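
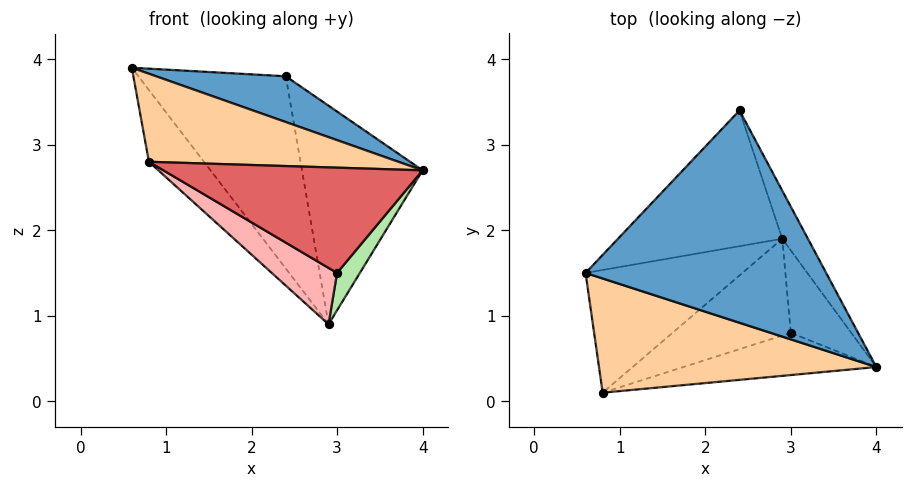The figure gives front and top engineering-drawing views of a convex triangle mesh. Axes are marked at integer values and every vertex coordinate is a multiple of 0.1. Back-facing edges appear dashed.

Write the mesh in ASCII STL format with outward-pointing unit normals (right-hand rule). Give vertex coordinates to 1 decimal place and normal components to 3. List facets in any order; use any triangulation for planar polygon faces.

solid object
 facet normal 0.267 -0.203 0.942
  outer loop
   vertex 2.4 3.4 3.8
   vertex 0.6 1.5 3.9
   vertex 4.0 0.4 2.7
  endloop
 endfacet
 facet normal -0.667 0.609 -0.430
  outer loop
   vertex 2.9 1.9 0.9
   vertex 0.6 1.5 3.9
   vertex 2.4 3.4 3.8
  endloop
 endfacet
 facet normal 0.860 0.499 -0.110
  outer loop
   vertex 2.9 1.9 0.9
   vertex 2.4 3.4 3.8
   vertex 4.0 0.4 2.7
  endloop
 endfacet
 facet normal 0.082 -0.609 0.789
  outer loop
   vertex 0.8 0.1 2.8
   vertex 4.0 0.4 2.7
   vertex 0.6 1.5 3.9
  endloop
 endfacet
 facet normal -0.772 0.321 -0.549
  outer loop
   vertex 0.8 0.1 2.8
   vertex 0.6 1.5 3.9
   vertex 2.9 1.9 0.9
  endloop
 endfacet
 facet normal 0.680 -0.302 -0.668
  outer loop
   vertex 3.0 0.8 1.5
   vertex 2.9 1.9 0.9
   vertex 4.0 0.4 2.7
  endloop
 endfacet
 facet normal 0.075 -0.926 -0.371
  outer loop
   vertex 3.0 0.8 1.5
   vertex 4.0 0.4 2.7
   vertex 0.8 0.1 2.8
  endloop
 endfacet
 facet normal -0.331 -0.475 -0.816
  outer loop
   vertex 3.0 0.8 1.5
   vertex 0.8 0.1 2.8
   vertex 2.9 1.9 0.9
  endloop
 endfacet
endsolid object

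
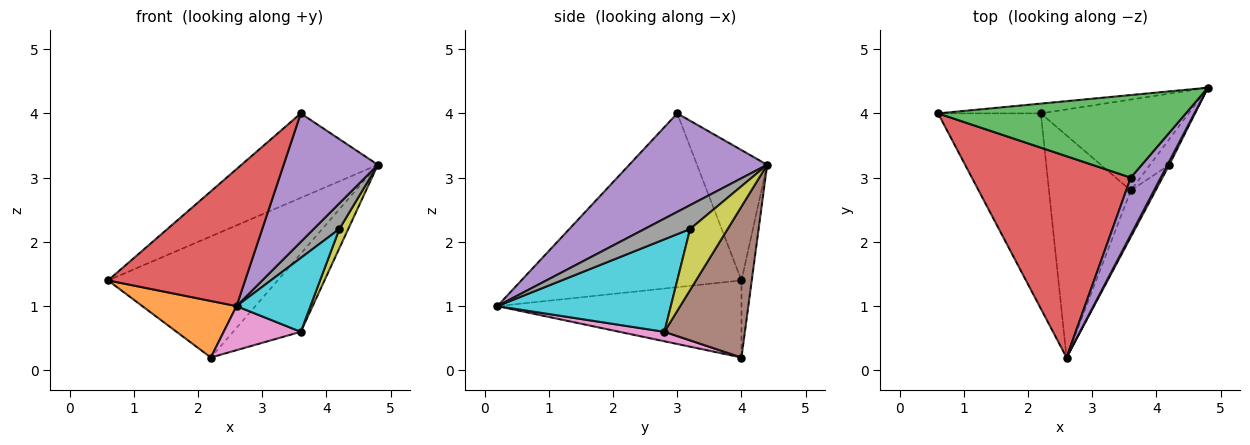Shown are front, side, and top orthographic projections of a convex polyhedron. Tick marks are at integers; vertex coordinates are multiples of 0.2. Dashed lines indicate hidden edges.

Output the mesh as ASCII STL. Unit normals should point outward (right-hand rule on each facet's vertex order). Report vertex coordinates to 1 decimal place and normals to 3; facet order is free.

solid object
 facet normal -0.060 0.995 -0.080
  outer loop
   vertex 2.2 4.0 0.2
   vertex 0.6 4.0 1.4
   vertex 4.8 4.4 3.2
  endloop
 endfacet
 facet normal -0.585 -0.226 -0.779
  outer loop
   vertex 2.2 4.0 0.2
   vertex 2.6 0.2 1.0
   vertex 0.6 4.0 1.4
  endloop
 endfacet
 facet normal -0.345 0.671 0.656
  outer loop
   vertex 3.6 3.0 4.0
   vertex 4.8 4.4 3.2
   vertex 0.6 4.0 1.4
  endloop
 endfacet
 facet normal -0.671 -0.417 0.613
  outer loop
   vertex 3.6 3.0 4.0
   vertex 0.6 4.0 1.4
   vertex 2.6 0.2 1.0
  endloop
 endfacet
 facet normal 0.801 -0.547 0.244
  outer loop
   vertex 3.6 3.0 4.0
   vertex 2.6 0.2 1.0
   vertex 4.8 4.4 3.2
  endloop
 endfacet
 facet normal 0.613 0.515 -0.600
  outer loop
   vertex 3.6 2.8 0.6
   vertex 2.2 4.0 0.2
   vertex 4.8 4.4 3.2
  endloop
 endfacet
 facet normal 0.113 -0.193 -0.975
  outer loop
   vertex 3.6 2.8 0.6
   vertex 2.6 0.2 1.0
   vertex 2.2 4.0 0.2
  endloop
 endfacet
 facet normal 0.869 -0.490 0.067
  outer loop
   vertex 4.2 3.2 2.2
   vertex 4.8 4.4 3.2
   vertex 2.6 0.2 1.0
  endloop
 endfacet
 facet normal 0.930 -0.220 -0.294
  outer loop
   vertex 4.2 3.2 2.2
   vertex 3.6 2.8 0.6
   vertex 4.8 4.4 3.2
  endloop
 endfacet
 facet normal 0.893 -0.380 -0.240
  outer loop
   vertex 4.2 3.2 2.2
   vertex 2.6 0.2 1.0
   vertex 3.6 2.8 0.6
  endloop
 endfacet
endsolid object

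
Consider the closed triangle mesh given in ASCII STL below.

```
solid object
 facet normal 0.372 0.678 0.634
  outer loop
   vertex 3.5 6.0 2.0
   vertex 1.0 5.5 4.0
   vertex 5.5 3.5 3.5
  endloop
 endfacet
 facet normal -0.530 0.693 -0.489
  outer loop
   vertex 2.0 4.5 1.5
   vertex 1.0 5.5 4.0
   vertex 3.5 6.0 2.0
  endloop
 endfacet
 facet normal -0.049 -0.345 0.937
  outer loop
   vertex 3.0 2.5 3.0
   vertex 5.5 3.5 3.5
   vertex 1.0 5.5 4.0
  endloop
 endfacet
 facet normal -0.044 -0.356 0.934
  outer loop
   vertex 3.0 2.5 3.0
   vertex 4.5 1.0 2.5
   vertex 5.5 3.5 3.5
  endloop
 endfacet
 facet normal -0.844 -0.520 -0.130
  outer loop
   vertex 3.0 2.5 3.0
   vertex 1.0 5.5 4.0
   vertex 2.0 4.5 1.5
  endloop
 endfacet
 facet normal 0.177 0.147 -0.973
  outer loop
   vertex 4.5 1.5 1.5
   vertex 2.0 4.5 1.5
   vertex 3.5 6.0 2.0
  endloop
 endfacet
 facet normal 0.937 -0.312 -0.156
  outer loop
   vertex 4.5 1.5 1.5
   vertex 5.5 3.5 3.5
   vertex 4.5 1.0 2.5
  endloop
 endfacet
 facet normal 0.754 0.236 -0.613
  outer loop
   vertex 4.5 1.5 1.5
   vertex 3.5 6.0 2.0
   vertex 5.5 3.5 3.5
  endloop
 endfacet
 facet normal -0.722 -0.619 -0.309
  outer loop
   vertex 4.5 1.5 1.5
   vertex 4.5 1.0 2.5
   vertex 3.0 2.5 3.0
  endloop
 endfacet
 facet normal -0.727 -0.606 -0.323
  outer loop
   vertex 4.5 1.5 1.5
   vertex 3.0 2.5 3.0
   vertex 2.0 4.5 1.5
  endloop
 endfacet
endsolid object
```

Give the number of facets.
10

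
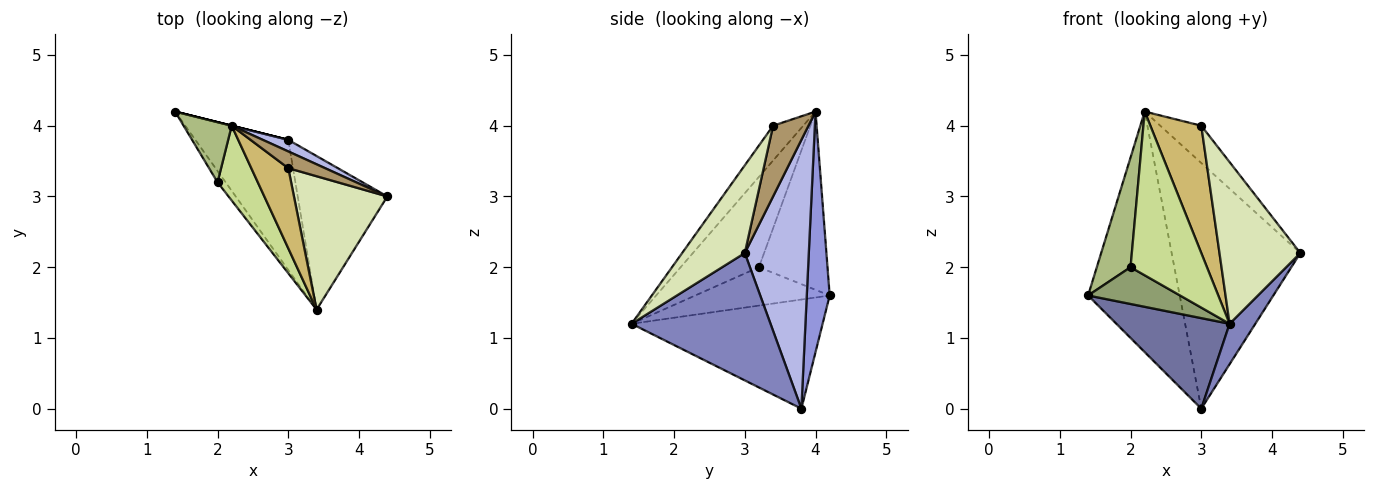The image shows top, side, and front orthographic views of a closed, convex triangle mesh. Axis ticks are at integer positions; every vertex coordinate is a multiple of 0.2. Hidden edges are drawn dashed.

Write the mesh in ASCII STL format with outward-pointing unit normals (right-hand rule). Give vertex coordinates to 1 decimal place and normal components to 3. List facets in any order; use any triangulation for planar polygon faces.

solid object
 facet normal -0.694 -0.411 -0.591
  outer loop
   vertex 3.0 3.8 0.0
   vertex 3.4 1.4 1.2
   vertex 1.4 4.2 1.6
  endloop
 endfacet
 facet normal 0.809 -0.150 -0.569
  outer loop
   vertex 3.0 3.8 0.0
   vertex 4.4 3.0 2.2
   vertex 3.4 1.4 1.2
  endloop
 endfacet
 facet normal 0.243 0.970 0.000
  outer loop
   vertex 3.0 3.8 0.0
   vertex 1.4 4.2 1.6
   vertex 2.2 4.0 4.2
  endloop
 endfacet
 facet normal 0.445 0.895 0.042
  outer loop
   vertex 3.0 3.8 0.0
   vertex 2.2 4.0 4.2
   vertex 4.4 3.0 2.2
  endloop
 endfacet
 facet normal -0.813 -0.556 -0.171
  outer loop
   vertex 2.0 3.2 2.0
   vertex 1.4 4.2 1.6
   vertex 3.4 1.4 1.2
  endloop
 endfacet
 facet normal -0.872 -0.429 0.235
  outer loop
   vertex 2.0 3.2 2.0
   vertex 2.2 4.0 4.2
   vertex 1.4 4.2 1.6
  endloop
 endfacet
 facet normal -0.682 -0.665 0.304
  outer loop
   vertex 2.0 3.2 2.0
   vertex 3.4 1.4 1.2
   vertex 2.2 4.0 4.2
  endloop
 endfacet
 facet normal 0.513 -0.662 0.546
  outer loop
   vertex 3.0 3.4 4.0
   vertex 3.4 1.4 1.2
   vertex 4.4 3.0 2.2
  endloop
 endfacet
 facet normal 0.618 0.717 0.322
  outer loop
   vertex 3.0 3.4 4.0
   vertex 4.4 3.0 2.2
   vertex 2.2 4.0 4.2
  endloop
 endfacet
 facet normal -0.448 -0.756 0.476
  outer loop
   vertex 3.0 3.4 4.0
   vertex 2.2 4.0 4.2
   vertex 3.4 1.4 1.2
  endloop
 endfacet
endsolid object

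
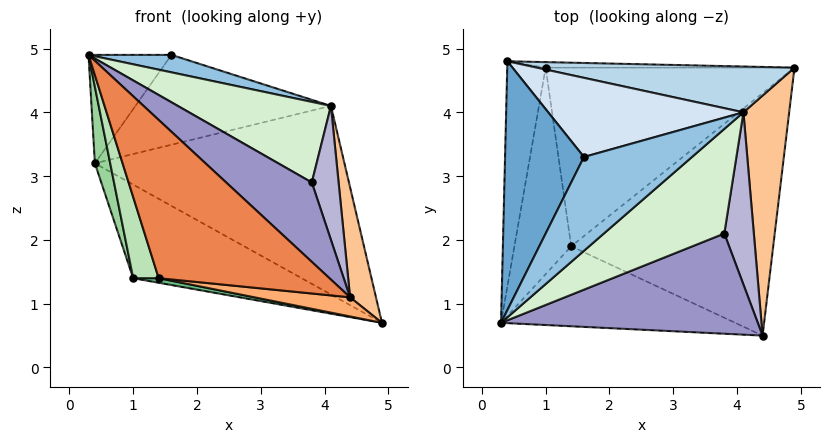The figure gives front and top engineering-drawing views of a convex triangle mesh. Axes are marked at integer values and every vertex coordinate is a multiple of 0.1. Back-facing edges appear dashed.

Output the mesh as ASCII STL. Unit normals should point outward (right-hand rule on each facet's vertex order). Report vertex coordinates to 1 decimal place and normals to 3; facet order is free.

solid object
 facet normal -0.624 0.312 0.716
  outer loop
   vertex 1.6 3.3 4.9
   vertex 0.4 4.8 3.2
   vertex 0.3 0.7 4.9
  endloop
 endfacet
 facet normal 0.344 -0.172 0.923
  outer loop
   vertex 4.1 4.0 4.1
   vertex 1.6 3.3 4.9
   vertex 0.3 0.7 4.9
  endloop
 endfacet
 facet normal 0.151 0.961 0.233
  outer loop
   vertex 4.1 4.0 4.1
   vertex 4.9 4.7 0.7
   vertex 0.4 4.8 3.2
  endloop
 endfacet
 facet normal 0.001 0.750 0.661
  outer loop
   vertex 4.1 4.0 4.1
   vertex 0.4 4.8 3.2
   vertex 1.6 3.3 4.9
  endloop
 endfacet
 facet normal -0.419 -0.810 -0.410
  outer loop
   vertex 4.4 0.5 1.1
   vertex 0.3 0.7 4.9
   vertex 1.4 1.9 1.4
  endloop
 endfacet
 facet normal -0.135 -0.078 -0.988
  outer loop
   vertex 4.4 0.5 1.1
   vertex 1.4 1.9 1.4
   vertex 4.9 4.7 0.7
  endloop
 endfacet
 facet normal 0.973 -0.096 0.209
  outer loop
   vertex 4.4 0.5 1.1
   vertex 4.9 4.7 0.7
   vertex 4.1 4.0 4.1
  endloop
 endfacet
 facet normal -0.011 0.998 -0.059
  outer loop
   vertex 1.0 4.7 1.4
   vertex 0.4 4.8 3.2
   vertex 4.9 4.7 0.7
  endloop
 endfacet
 facet normal -0.177 -0.025 -0.984
  outer loop
   vertex 1.0 4.7 1.4
   vertex 4.9 4.7 0.7
   vertex 1.4 1.9 1.4
  endloop
 endfacet
 facet normal -0.945 -0.105 -0.309
  outer loop
   vertex 1.0 4.7 1.4
   vertex 0.3 0.7 4.9
   vertex 0.4 4.8 3.2
  endloop
 endfacet
 facet normal -0.932 -0.133 -0.338
  outer loop
   vertex 1.0 4.7 1.4
   vertex 1.4 1.9 1.4
   vertex 0.3 0.7 4.9
  endloop
 endfacet
 facet normal 0.572 -0.501 0.650
  outer loop
   vertex 3.8 2.1 2.9
   vertex 4.1 4.0 4.1
   vertex 0.3 0.7 4.9
  endloop
 endfacet
 facet normal 0.571 -0.509 0.643
  outer loop
   vertex 3.8 2.1 2.9
   vertex 0.3 0.7 4.9
   vertex 4.4 0.5 1.1
  endloop
 endfacet
 facet normal 0.590 -0.496 0.637
  outer loop
   vertex 3.8 2.1 2.9
   vertex 4.4 0.5 1.1
   vertex 4.1 4.0 4.1
  endloop
 endfacet
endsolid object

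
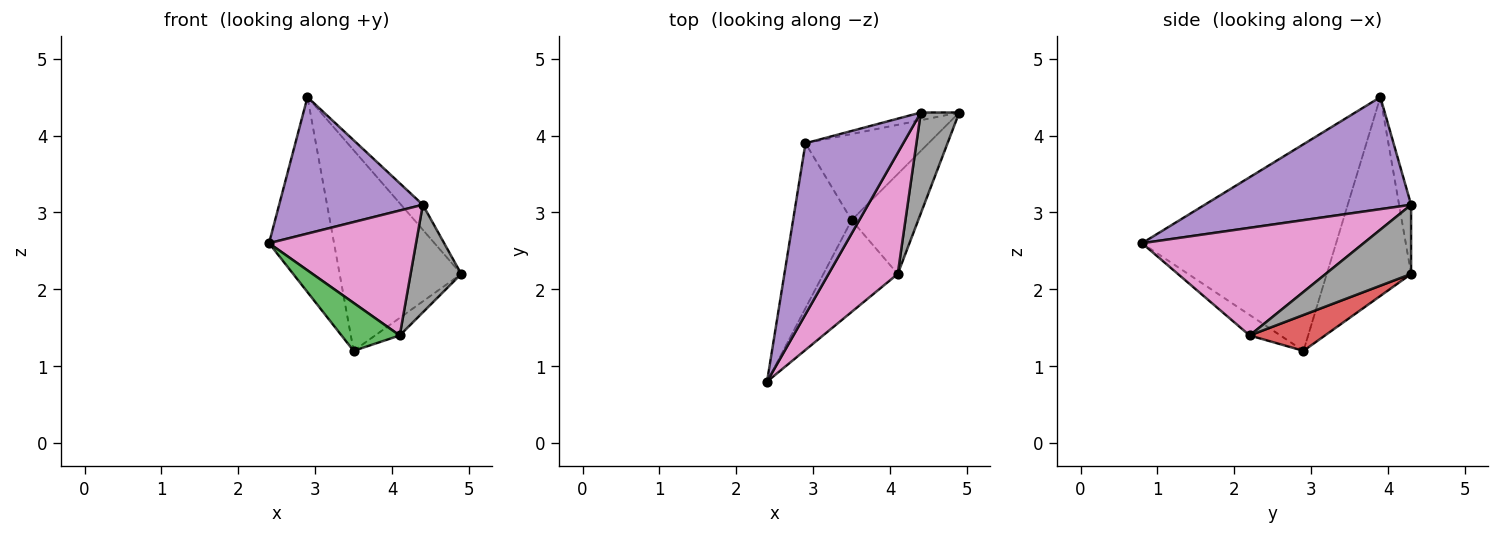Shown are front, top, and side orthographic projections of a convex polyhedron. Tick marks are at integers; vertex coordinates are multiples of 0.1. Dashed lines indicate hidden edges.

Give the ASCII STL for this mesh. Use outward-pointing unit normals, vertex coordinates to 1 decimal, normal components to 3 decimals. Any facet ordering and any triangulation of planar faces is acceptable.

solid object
 facet normal -0.916 0.307 -0.259
  outer loop
   vertex 3.5 2.9 1.2
   vertex 2.4 0.8 2.6
   vertex 2.9 3.9 4.5
  endloop
 endfacet
 facet normal -0.537 0.775 -0.333
  outer loop
   vertex 3.5 2.9 1.2
   vertex 2.9 3.9 4.5
   vertex 4.9 4.3 2.2
  endloop
 endfacet
 facet normal -0.238 -0.450 -0.861
  outer loop
   vertex 4.1 2.2 1.4
   vertex 2.4 0.8 2.6
   vertex 3.5 2.9 1.2
  endloop
 endfacet
 facet normal 0.469 0.153 -0.870
  outer loop
   vertex 4.1 2.2 1.4
   vertex 3.5 2.9 1.2
   vertex 4.9 4.3 2.2
  endloop
 endfacet
 facet normal 0.667 -0.464 0.582
  outer loop
   vertex 4.4 4.3 3.1
   vertex 2.9 3.9 4.5
   vertex 2.4 0.8 2.6
  endloop
 endfacet
 facet normal -0.468 0.845 -0.260
  outer loop
   vertex 4.4 4.3 3.1
   vertex 4.9 4.3 2.2
   vertex 2.9 3.9 4.5
  endloop
 endfacet
 facet normal 0.735 -0.487 0.472
  outer loop
   vertex 4.4 4.3 3.1
   vertex 2.4 0.8 2.6
   vertex 4.1 2.2 1.4
  endloop
 endfacet
 facet normal 0.776 -0.460 0.431
  outer loop
   vertex 4.4 4.3 3.1
   vertex 4.1 2.2 1.4
   vertex 4.9 4.3 2.2
  endloop
 endfacet
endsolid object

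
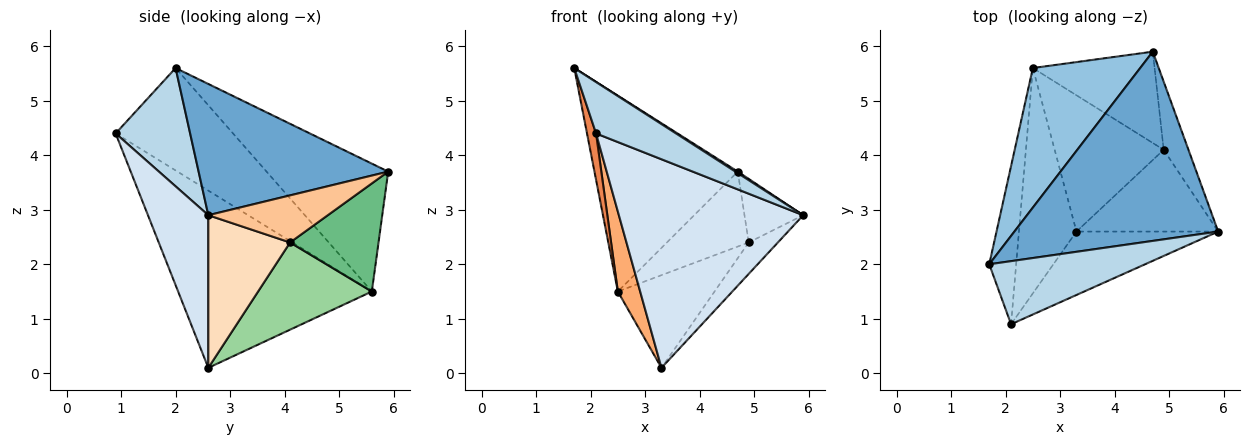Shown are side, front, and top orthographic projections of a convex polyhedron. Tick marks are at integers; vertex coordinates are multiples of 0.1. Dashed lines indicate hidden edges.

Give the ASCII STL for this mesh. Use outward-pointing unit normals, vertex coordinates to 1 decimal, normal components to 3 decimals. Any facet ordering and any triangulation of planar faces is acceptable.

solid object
 facet normal 0.541 -0.007 0.841
  outer loop
   vertex 4.7 5.9 3.7
   vertex 1.7 2.0 5.6
   vertex 5.9 2.6 2.9
  endloop
 endfacet
 facet normal -0.569 0.670 0.477
  outer loop
   vertex 2.5 5.6 1.5
   vertex 1.7 2.0 5.6
   vertex 4.7 5.9 3.7
  endloop
 endfacet
 facet normal 0.507 -0.544 0.668
  outer loop
   vertex 2.1 0.9 4.4
   vertex 5.9 2.6 2.9
   vertex 1.7 2.0 5.6
  endloop
 endfacet
 facet normal 0.299 -0.913 -0.278
  outer loop
   vertex 2.1 0.9 4.4
   vertex 3.3 2.6 0.1
   vertex 5.9 2.6 2.9
  endloop
 endfacet
 facet normal -0.965 -0.074 -0.253
  outer loop
   vertex 2.1 0.9 4.4
   vertex 1.7 2.0 5.6
   vertex 2.5 5.6 1.5
  endloop
 endfacet
 facet normal -0.945 -0.109 -0.307
  outer loop
   vertex 2.1 0.9 4.4
   vertex 2.5 5.6 1.5
   vertex 3.3 2.6 0.1
  endloop
 endfacet
 facet normal 0.812 0.399 -0.427
  outer loop
   vertex 4.9 4.1 2.4
   vertex 4.7 5.9 3.7
   vertex 5.9 2.6 2.9
  endloop
 endfacet
 facet normal 0.709 0.253 -0.658
  outer loop
   vertex 4.9 4.1 2.4
   vertex 5.9 2.6 2.9
   vertex 3.3 2.6 0.1
  endloop
 endfacet
 facet normal 0.566 0.523 -0.637
  outer loop
   vertex 4.9 4.1 2.4
   vertex 2.5 5.6 1.5
   vertex 4.7 5.9 3.7
  endloop
 endfacet
 facet normal 0.552 0.469 -0.690
  outer loop
   vertex 4.9 4.1 2.4
   vertex 3.3 2.6 0.1
   vertex 2.5 5.6 1.5
  endloop
 endfacet
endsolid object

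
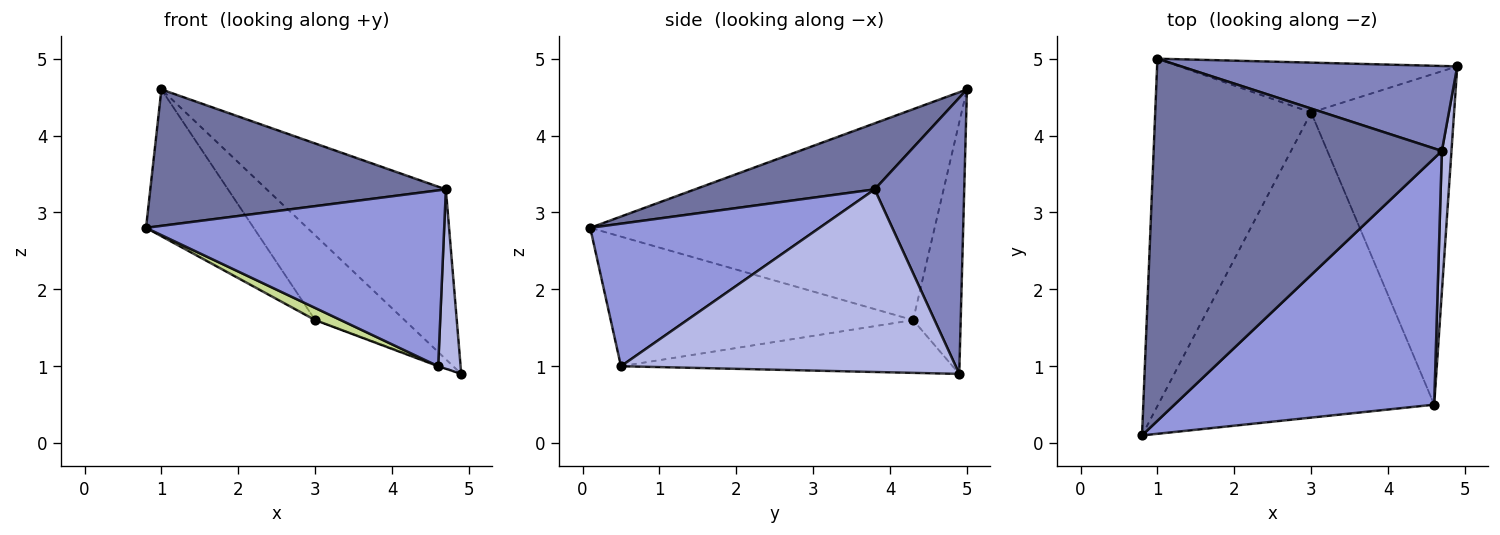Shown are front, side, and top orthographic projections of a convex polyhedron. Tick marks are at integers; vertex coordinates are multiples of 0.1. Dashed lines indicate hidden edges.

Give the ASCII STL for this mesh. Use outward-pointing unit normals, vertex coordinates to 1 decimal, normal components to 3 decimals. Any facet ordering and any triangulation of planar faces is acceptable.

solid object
 facet normal 0.210 -0.345 0.915
  outer loop
   vertex 4.7 3.8 3.3
   vertex 1.0 5.0 4.6
   vertex 0.8 0.1 2.8
  endloop
 endfacet
 facet normal 0.408 0.816 0.408
  outer loop
   vertex 4.7 3.8 3.3
   vertex 4.9 4.9 0.9
   vertex 1.0 5.0 4.6
  endloop
 endfacet
 facet normal 0.408 -0.530 0.743
  outer loop
   vertex 4.6 0.5 1.0
   vertex 4.7 3.8 3.3
   vertex 0.8 0.1 2.8
  endloop
 endfacet
 facet normal 0.996 -0.067 0.052
  outer loop
   vertex 4.6 0.5 1.0
   vertex 4.9 4.9 0.9
   vertex 4.7 3.8 3.3
  endloop
 endfacet
 facet normal -0.780 0.244 -0.577
  outer loop
   vertex 3.0 4.3 1.6
   vertex 0.8 0.1 2.8
   vertex 1.0 5.0 4.6
  endloop
 endfacet
 facet normal -0.417 0.783 -0.461
  outer loop
   vertex 3.0 4.3 1.6
   vertex 1.0 5.0 4.6
   vertex 4.9 4.9 0.9
  endloop
 endfacet
 facet normal -0.425 -0.036 -0.905
  outer loop
   vertex 3.0 4.3 1.6
   vertex 4.6 0.5 1.0
   vertex 0.8 0.1 2.8
  endloop
 endfacet
 facet normal -0.346 0.002 -0.938
  outer loop
   vertex 3.0 4.3 1.6
   vertex 4.9 4.9 0.9
   vertex 4.6 0.5 1.0
  endloop
 endfacet
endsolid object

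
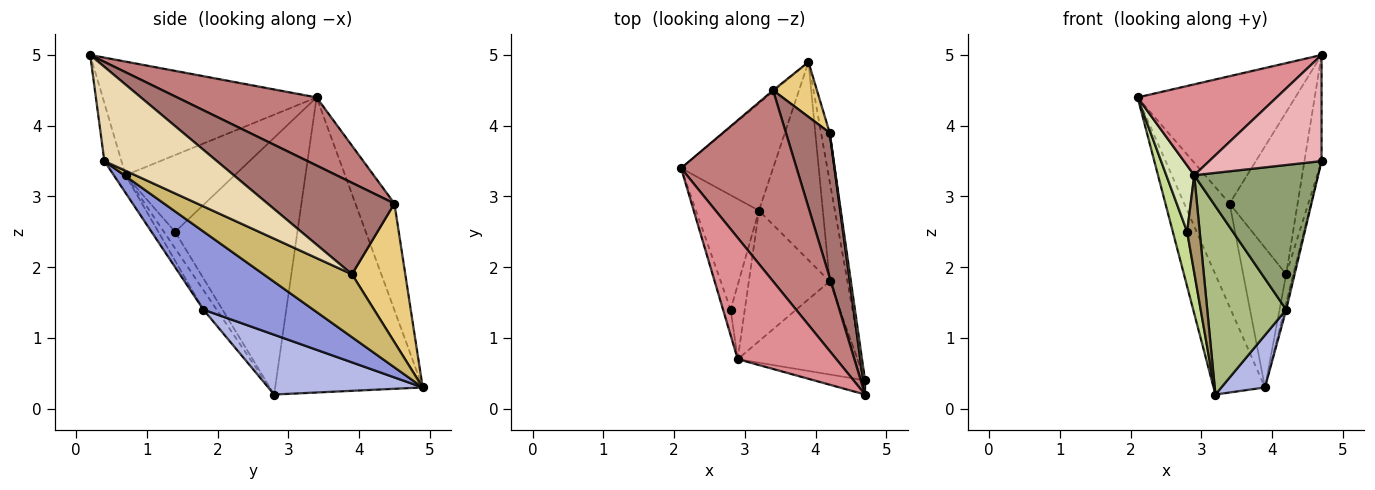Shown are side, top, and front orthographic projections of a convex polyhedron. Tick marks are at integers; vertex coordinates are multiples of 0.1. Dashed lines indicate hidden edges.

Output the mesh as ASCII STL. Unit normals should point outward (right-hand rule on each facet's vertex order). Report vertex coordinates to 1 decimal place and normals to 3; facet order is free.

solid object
 facet normal -0.906 0.315 -0.282
  outer loop
   vertex 3.2 2.8 0.2
   vertex 2.1 3.4 4.4
   vertex 3.9 4.9 0.3
  endloop
 endfacet
 facet normal -0.652 0.758 -0.009
  outer loop
   vertex 3.4 4.5 2.9
   vertex 3.9 4.9 0.3
   vertex 2.1 3.4 4.4
  endloop
 endfacet
 facet normal 0.975 0.016 -0.222
  outer loop
   vertex 4.2 1.8 1.4
   vertex 3.9 4.9 0.3
   vertex 4.7 0.4 3.5
  endloop
 endfacet
 facet normal 0.671 -0.189 -0.717
  outer loop
   vertex 4.2 1.8 1.4
   vertex 3.2 2.8 0.2
   vertex 3.9 4.9 0.3
  endloop
 endfacet
 facet normal -0.080 -0.838 -0.540
  outer loop
   vertex 4.2 1.8 1.4
   vertex 4.7 0.4 3.5
   vertex 2.9 0.7 3.3
  endloop
 endfacet
 facet normal -0.136 -0.814 -0.565
  outer loop
   vertex 4.2 1.8 1.4
   vertex 2.9 0.7 3.3
   vertex 3.2 2.8 0.2
  endloop
 endfacet
 facet normal -0.965 -0.113 -0.237
  outer loop
   vertex 2.8 1.4 2.5
   vertex 2.1 3.4 4.4
   vertex 3.2 2.8 0.2
  endloop
 endfacet
 facet normal -0.964 -0.247 -0.095
  outer loop
   vertex 2.8 1.4 2.5
   vertex 2.9 0.7 3.3
   vertex 2.1 3.4 4.4
  endloop
 endfacet
 facet normal -0.578 -0.649 -0.495
  outer loop
   vertex 2.8 1.4 2.5
   vertex 3.2 2.8 0.2
   vertex 2.9 0.7 3.3
  endloop
 endfacet
 facet normal 0.988 0.079 -0.136
  outer loop
   vertex 4.2 3.9 1.9
   vertex 4.7 0.4 3.5
   vertex 3.9 4.9 0.3
  endloop
 endfacet
 facet normal 0.756 0.609 0.239
  outer loop
   vertex 4.2 3.9 1.9
   vertex 3.9 4.9 0.3
   vertex 3.4 4.5 2.9
  endloop
 endfacet
 facet normal 0.988 0.150 0.020
  outer loop
   vertex 4.7 0.2 5.0
   vertex 4.7 0.4 3.5
   vertex 4.2 3.9 1.9
  endloop
 endfacet
 facet normal 0.812 0.435 0.389
  outer loop
   vertex 4.7 0.2 5.0
   vertex 4.2 3.9 1.9
   vertex 3.4 4.5 2.9
  endloop
 endfacet
 facet normal 0.441 0.498 0.747
  outer loop
   vertex 4.7 0.2 5.0
   vertex 3.4 4.5 2.9
   vertex 2.1 3.4 4.4
  endloop
 endfacet
 facet normal -0.678 -0.441 0.588
  outer loop
   vertex 4.7 0.2 5.0
   vertex 2.1 3.4 4.4
   vertex 2.9 0.7 3.3
  endloop
 endfacet
 facet normal -0.149 -0.980 -0.131
  outer loop
   vertex 4.7 0.2 5.0
   vertex 2.9 0.7 3.3
   vertex 4.7 0.4 3.5
  endloop
 endfacet
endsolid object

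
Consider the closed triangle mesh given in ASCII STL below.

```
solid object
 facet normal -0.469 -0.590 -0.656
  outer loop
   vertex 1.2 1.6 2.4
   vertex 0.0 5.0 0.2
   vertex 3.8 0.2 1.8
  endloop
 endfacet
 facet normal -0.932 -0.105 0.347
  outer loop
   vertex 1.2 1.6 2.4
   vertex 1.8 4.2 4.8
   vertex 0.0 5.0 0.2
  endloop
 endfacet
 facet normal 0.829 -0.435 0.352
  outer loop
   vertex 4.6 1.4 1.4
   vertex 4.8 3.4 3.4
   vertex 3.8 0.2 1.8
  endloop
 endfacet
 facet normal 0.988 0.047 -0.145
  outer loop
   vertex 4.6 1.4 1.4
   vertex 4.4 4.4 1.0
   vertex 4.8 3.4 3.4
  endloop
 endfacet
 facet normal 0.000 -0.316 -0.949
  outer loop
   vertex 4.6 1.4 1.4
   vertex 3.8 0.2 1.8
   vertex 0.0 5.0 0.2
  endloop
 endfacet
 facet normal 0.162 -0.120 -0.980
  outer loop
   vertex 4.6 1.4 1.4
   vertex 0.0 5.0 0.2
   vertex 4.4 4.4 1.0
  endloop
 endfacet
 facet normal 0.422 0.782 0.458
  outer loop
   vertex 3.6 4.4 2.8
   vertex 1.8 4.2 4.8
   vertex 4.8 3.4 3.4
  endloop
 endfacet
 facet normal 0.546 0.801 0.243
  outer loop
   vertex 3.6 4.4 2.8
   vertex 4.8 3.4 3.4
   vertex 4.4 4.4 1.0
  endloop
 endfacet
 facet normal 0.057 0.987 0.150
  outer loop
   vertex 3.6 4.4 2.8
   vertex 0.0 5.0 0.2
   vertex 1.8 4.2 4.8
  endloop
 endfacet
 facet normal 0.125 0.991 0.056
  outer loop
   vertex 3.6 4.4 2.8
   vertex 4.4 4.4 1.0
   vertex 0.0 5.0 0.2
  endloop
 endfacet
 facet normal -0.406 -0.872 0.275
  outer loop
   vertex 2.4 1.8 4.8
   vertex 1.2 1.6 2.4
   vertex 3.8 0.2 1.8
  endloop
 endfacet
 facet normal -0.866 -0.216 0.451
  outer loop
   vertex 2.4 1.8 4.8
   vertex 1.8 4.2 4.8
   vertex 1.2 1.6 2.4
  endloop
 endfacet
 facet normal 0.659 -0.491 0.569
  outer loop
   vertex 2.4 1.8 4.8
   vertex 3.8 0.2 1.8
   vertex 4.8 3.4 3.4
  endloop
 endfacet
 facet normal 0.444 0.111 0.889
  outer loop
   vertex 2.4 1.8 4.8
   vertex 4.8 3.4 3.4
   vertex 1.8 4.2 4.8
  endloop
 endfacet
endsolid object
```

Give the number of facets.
14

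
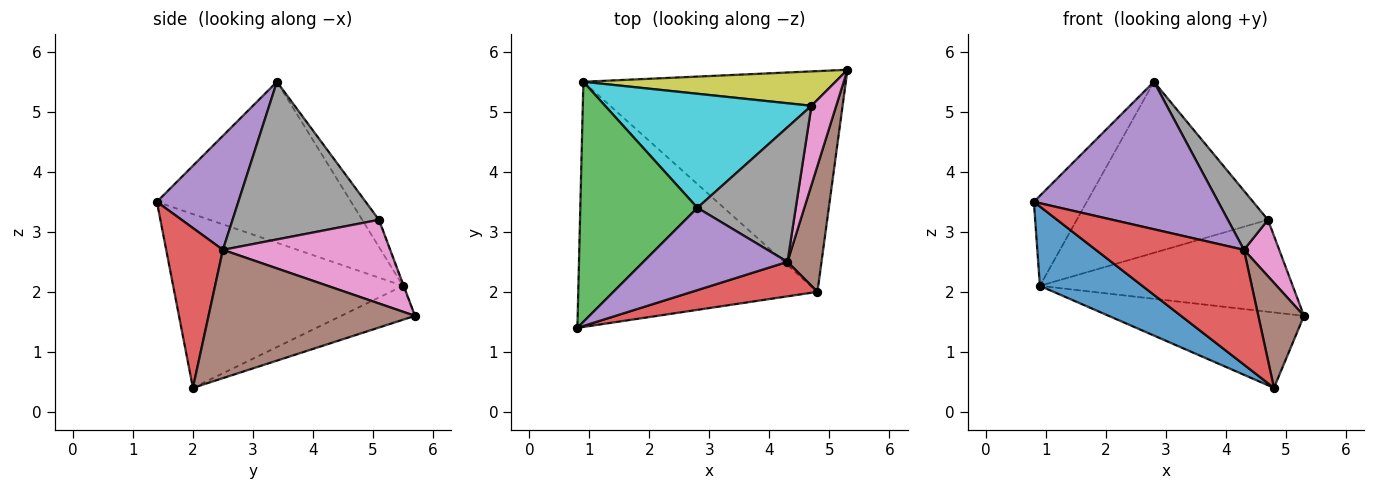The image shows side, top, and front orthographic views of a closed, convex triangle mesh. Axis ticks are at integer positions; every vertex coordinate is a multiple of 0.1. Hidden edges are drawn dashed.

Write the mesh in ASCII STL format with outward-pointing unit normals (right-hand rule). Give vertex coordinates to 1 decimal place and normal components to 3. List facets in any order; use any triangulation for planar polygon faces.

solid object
 facet normal -0.569 -0.253 -0.783
  outer loop
   vertex 0.9 5.5 2.1
   vertex 4.8 2.0 0.4
   vertex 0.8 1.4 3.5
  endloop
 endfacet
 facet normal -0.121 0.321 -0.939
  outer loop
   vertex 0.9 5.5 2.1
   vertex 5.3 5.7 1.6
   vertex 4.8 2.0 0.4
  endloop
 endfacet
 facet normal -0.790 0.215 0.574
  outer loop
   vertex 0.9 5.5 2.1
   vertex 0.8 1.4 3.5
   vertex 2.8 3.4 5.5
  endloop
 endfacet
 facet normal 0.344 -0.899 0.270
  outer loop
   vertex 4.3 2.5 2.7
   vertex 0.8 1.4 3.5
   vertex 4.8 2.0 0.4
  endloop
 endfacet
 facet normal 0.360 -0.815 0.455
  outer loop
   vertex 4.3 2.5 2.7
   vertex 2.8 3.4 5.5
   vertex 0.8 1.4 3.5
  endloop
 endfacet
 facet normal 0.945 -0.209 0.251
  outer loop
   vertex 4.3 2.5 2.7
   vertex 4.8 2.0 0.4
   vertex 5.3 5.7 1.6
  endloop
 endfacet
 facet normal 0.940 -0.198 0.278
  outer loop
   vertex 4.7 5.1 3.2
   vertex 4.3 2.5 2.7
   vertex 5.3 5.7 1.6
  endloop
 endfacet
 facet normal 0.826 -0.226 0.515
  outer loop
   vertex 4.7 5.1 3.2
   vertex 2.8 3.4 5.5
   vertex 4.3 2.5 2.7
  endloop
 endfacet
 facet normal -0.003 0.937 0.350
  outer loop
   vertex 4.7 5.1 3.2
   vertex 5.3 5.7 1.6
   vertex 0.9 5.5 2.1
  endloop
 endfacet
 facet normal -0.073 0.830 0.553
  outer loop
   vertex 4.7 5.1 3.2
   vertex 0.9 5.5 2.1
   vertex 2.8 3.4 5.5
  endloop
 endfacet
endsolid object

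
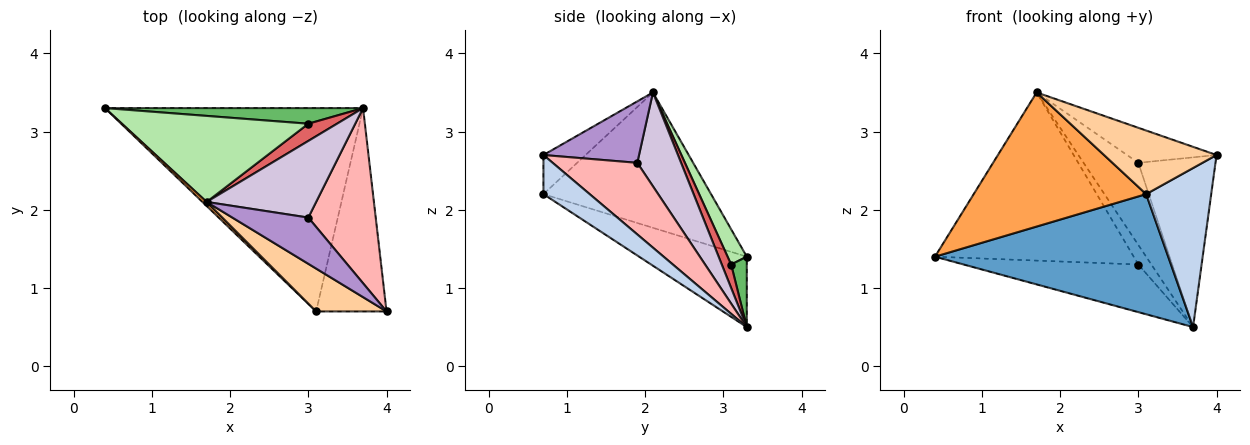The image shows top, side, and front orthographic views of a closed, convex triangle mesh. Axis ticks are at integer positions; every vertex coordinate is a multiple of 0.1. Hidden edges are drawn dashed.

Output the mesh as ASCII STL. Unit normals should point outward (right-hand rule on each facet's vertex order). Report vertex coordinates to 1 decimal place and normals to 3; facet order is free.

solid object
 facet normal -0.229 -0.495 -0.838
  outer loop
   vertex 3.1 0.7 2.2
   vertex 0.4 3.3 1.4
   vertex 3.7 3.3 0.5
  endloop
 endfacet
 facet normal 0.401 -0.564 -0.722
  outer loop
   vertex 3.1 0.7 2.2
   vertex 3.7 3.3 0.5
   vertex 4.0 0.7 2.7
  endloop
 endfacet
 facet normal -0.697 -0.717 0.022
  outer loop
   vertex 3.1 0.7 2.2
   vertex 1.7 2.1 3.5
   vertex 0.4 3.3 1.4
  endloop
 endfacet
 facet normal -0.296 -0.792 0.534
  outer loop
   vertex 3.1 0.7 2.2
   vertex 4.0 0.7 2.7
   vertex 1.7 2.1 3.5
  endloop
 endfacet
 facet normal 0.085 0.947 0.311
  outer loop
   vertex 3.0 3.1 1.3
   vertex 3.7 3.3 0.5
   vertex 0.4 3.3 1.4
  endloop
 endfacet
 facet normal 0.086 0.887 0.454
  outer loop
   vertex 3.0 3.1 1.3
   vertex 0.4 3.3 1.4
   vertex 1.7 2.1 3.5
  endloop
 endfacet
 facet normal 0.475 0.660 0.581
  outer loop
   vertex 3.0 3.1 1.3
   vertex 1.7 2.1 3.5
   vertex 3.7 3.3 0.5
  endloop
 endfacet
 facet normal 0.607 0.553 0.571
  outer loop
   vertex 3.0 1.9 2.6
   vertex 4.0 0.7 2.7
   vertex 3.7 3.3 0.5
  endloop
 endfacet
 facet normal 0.542 0.507 0.670
  outer loop
   vertex 3.0 1.9 2.6
   vertex 1.7 2.1 3.5
   vertex 4.0 0.7 2.7
  endloop
 endfacet
 facet normal 0.505 0.631 0.589
  outer loop
   vertex 3.0 1.9 2.6
   vertex 3.7 3.3 0.5
   vertex 1.7 2.1 3.5
  endloop
 endfacet
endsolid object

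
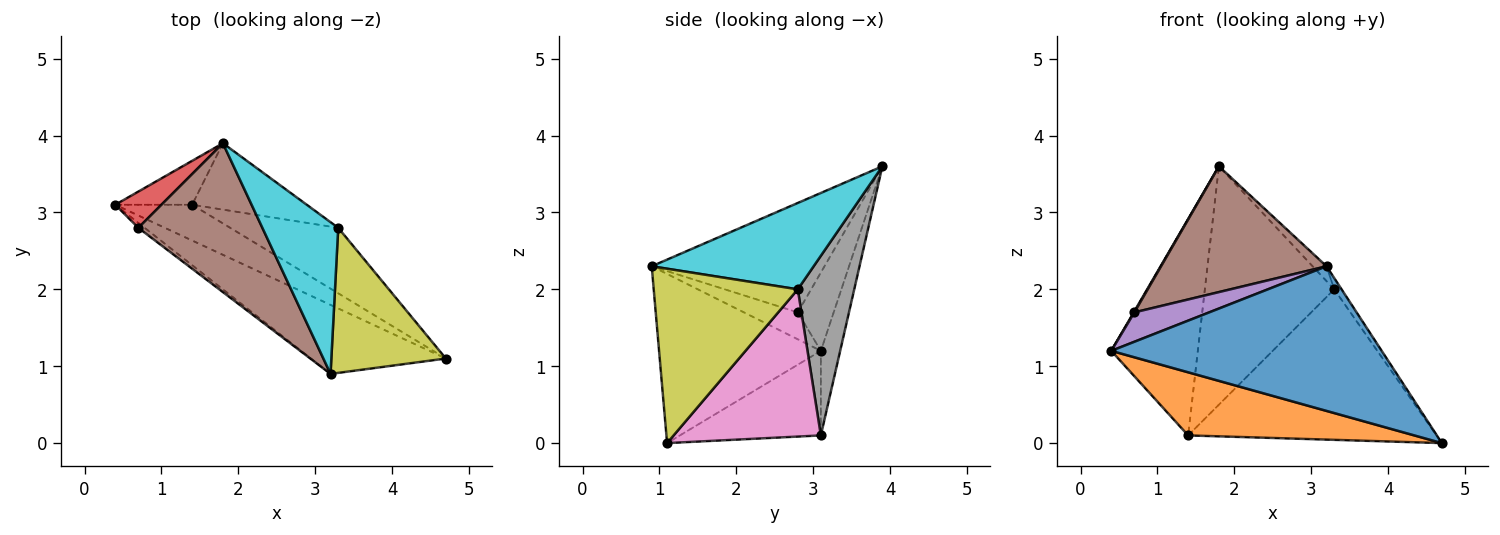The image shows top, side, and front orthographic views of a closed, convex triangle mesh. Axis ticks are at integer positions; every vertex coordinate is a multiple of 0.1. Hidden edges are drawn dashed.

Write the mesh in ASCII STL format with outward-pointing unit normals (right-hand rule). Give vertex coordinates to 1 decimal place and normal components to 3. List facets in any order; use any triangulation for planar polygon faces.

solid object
 facet normal -0.475 -0.794 -0.379
  outer loop
   vertex 3.2 0.9 2.3
   vertex 0.4 3.1 1.2
   vertex 4.7 1.1 0.0
  endloop
 endfacet
 facet normal -0.477 -0.765 -0.433
  outer loop
   vertex 1.4 3.1 0.1
   vertex 4.7 1.1 0.0
   vertex 0.4 3.1 1.2
  endloop
 endfacet
 facet normal -0.214 0.957 -0.194
  outer loop
   vertex 1.4 3.1 0.1
   vertex 0.4 3.1 1.2
   vertex 1.8 3.9 3.6
  endloop
 endfacet
 facet normal -0.861 -0.015 0.508
  outer loop
   vertex 0.7 2.8 1.7
   vertex 1.8 3.9 3.6
   vertex 0.4 3.1 1.2
  endloop
 endfacet
 facet normal -0.579 -0.804 -0.135
  outer loop
   vertex 0.7 2.8 1.7
   vertex 0.4 3.1 1.2
   vertex 3.2 0.9 2.3
  endloop
 endfacet
 facet normal -0.559 -0.535 0.633
  outer loop
   vertex 0.7 2.8 1.7
   vertex 3.2 0.9 2.3
   vertex 1.8 3.9 3.6
  endloop
 endfacet
 facet normal 0.478 0.806 -0.350
  outer loop
   vertex 3.3 2.8 2.0
   vertex 4.7 1.1 0.0
   vertex 1.4 3.1 0.1
  endloop
 endfacet
 facet normal 0.388 0.888 -0.247
  outer loop
   vertex 3.3 2.8 2.0
   vertex 1.4 3.1 0.1
   vertex 1.8 3.9 3.6
  endloop
 endfacet
 facet normal 0.835 0.043 0.548
  outer loop
   vertex 3.3 2.8 2.0
   vertex 3.2 0.9 2.3
   vertex 4.7 1.1 0.0
  endloop
 endfacet
 facet normal 0.750 0.065 0.659
  outer loop
   vertex 3.3 2.8 2.0
   vertex 1.8 3.9 3.6
   vertex 3.2 0.9 2.3
  endloop
 endfacet
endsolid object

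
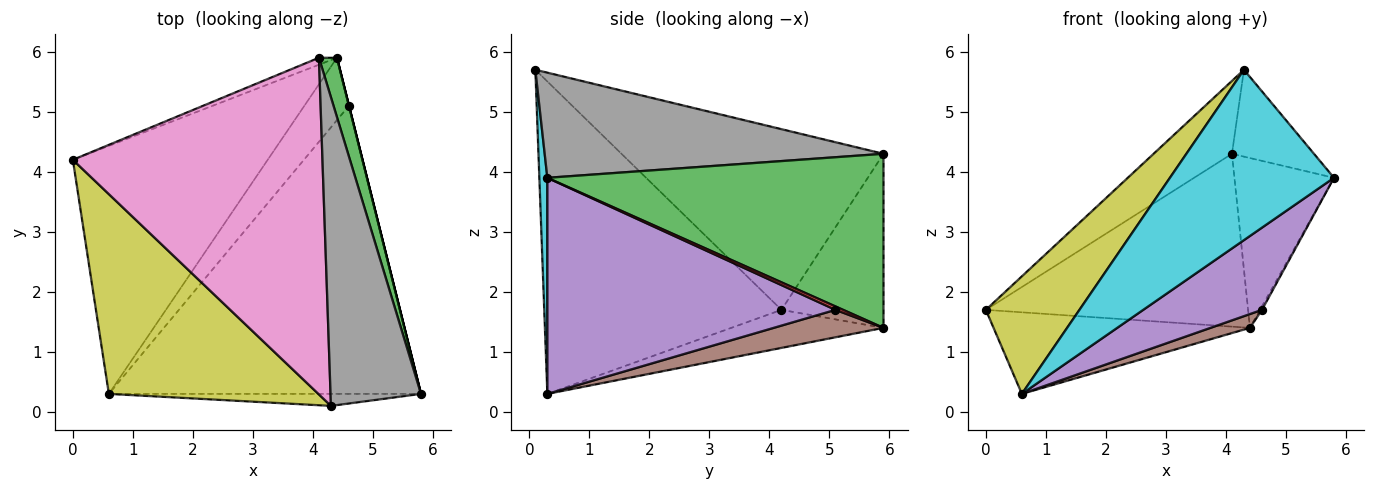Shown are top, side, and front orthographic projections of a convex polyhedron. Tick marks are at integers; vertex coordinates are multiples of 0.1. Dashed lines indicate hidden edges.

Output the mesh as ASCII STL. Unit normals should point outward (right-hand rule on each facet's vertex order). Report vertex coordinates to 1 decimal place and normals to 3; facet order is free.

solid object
 facet normal -0.182 0.307 -0.934
  outer loop
   vertex 0.6 0.3 0.3
   vertex 0.0 4.2 1.7
   vertex 4.4 5.9 1.4
  endloop
 endfacet
 facet normal -0.362 0.931 -0.037
  outer loop
   vertex 4.1 5.9 4.3
   vertex 4.4 5.9 1.4
   vertex 0.0 4.2 1.7
  endloop
 endfacet
 facet normal 0.954 0.283 0.099
  outer loop
   vertex 4.1 5.9 4.3
   vertex 5.8 0.3 3.9
   vertex 4.4 5.9 1.4
  endloop
 endfacet
 facet normal 0.970 0.243 0.000
  outer loop
   vertex 4.6 5.1 1.7
   vertex 4.4 5.9 1.4
   vertex 5.8 0.3 3.9
  endloop
 endfacet
 facet normal 0.554 -0.228 -0.800
  outer loop
   vertex 4.6 5.1 1.7
   vertex 5.8 0.3 3.9
   vertex 0.6 0.3 0.3
  endloop
 endfacet
 facet normal 0.515 -0.185 -0.837
  outer loop
   vertex 4.6 5.1 1.7
   vertex 0.6 0.3 0.3
   vertex 4.4 5.9 1.4
  endloop
 endfacet
 facet normal -0.578 0.173 0.798
  outer loop
   vertex 4.3 0.1 5.7
   vertex 4.1 5.9 4.3
   vertex 0.0 4.2 1.7
  endloop
 endfacet
 facet normal 0.746 0.181 0.641
  outer loop
   vertex 4.3 0.1 5.7
   vertex 5.8 0.3 3.9
   vertex 4.1 5.9 4.3
  endloop
 endfacet
 facet normal -0.789 -0.311 0.529
  outer loop
   vertex 4.3 0.1 5.7
   vertex 0.0 4.2 1.7
   vertex 0.6 0.3 0.3
  endloop
 endfacet
 facet normal 0.049 -0.996 -0.070
  outer loop
   vertex 4.3 0.1 5.7
   vertex 0.6 0.3 0.3
   vertex 5.8 0.3 3.9
  endloop
 endfacet
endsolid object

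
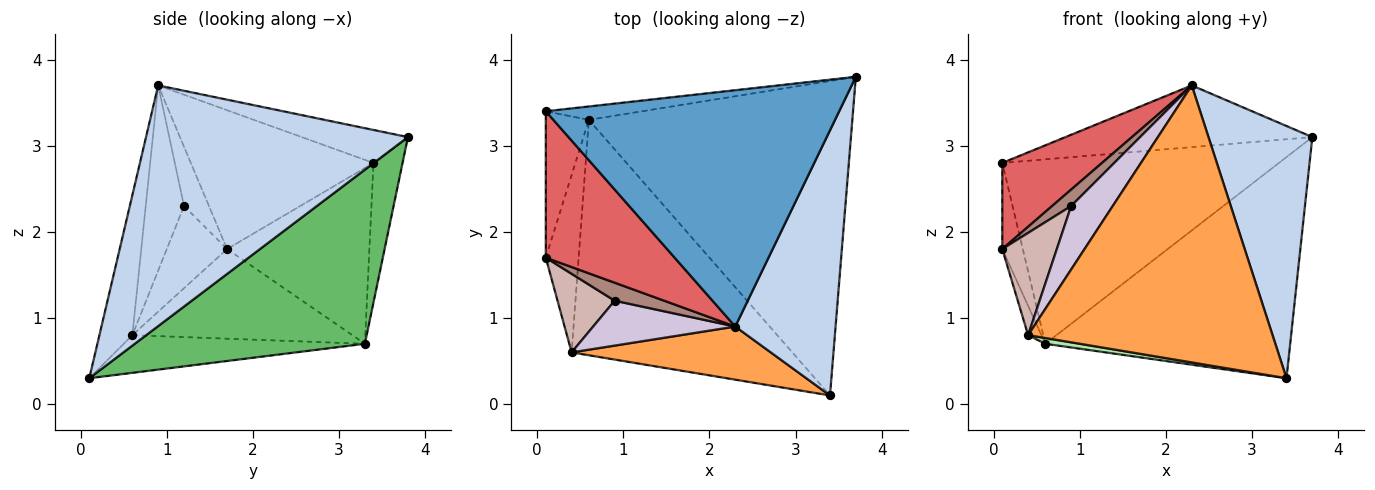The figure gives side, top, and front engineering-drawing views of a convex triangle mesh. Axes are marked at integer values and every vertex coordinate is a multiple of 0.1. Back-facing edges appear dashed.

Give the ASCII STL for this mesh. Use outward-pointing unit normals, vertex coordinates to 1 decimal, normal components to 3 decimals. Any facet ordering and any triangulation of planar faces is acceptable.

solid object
 facet normal -0.108 0.251 0.962
  outer loop
   vertex 2.3 0.9 3.7
   vertex 3.7 3.8 3.1
   vertex 0.1 3.4 2.8
  endloop
 endfacet
 facet normal 0.867 -0.344 0.361
  outer loop
   vertex 2.3 0.9 3.7
   vertex 3.4 0.1 0.3
   vertex 3.7 3.8 3.1
  endloop
 endfacet
 facet normal -0.131 -0.974 0.187
  outer loop
   vertex 0.4 0.6 0.8
   vertex 3.4 0.1 0.3
   vertex 2.3 0.9 3.7
  endloop
 endfacet
 facet normal -0.104 0.992 -0.072
  outer loop
   vertex 0.6 3.3 0.7
   vertex 0.1 3.4 2.8
   vertex 3.7 3.8 3.1
  endloop
 endfacet
 facet normal 0.476 0.506 -0.720
  outer loop
   vertex 0.6 3.3 0.7
   vertex 3.7 3.8 3.1
   vertex 3.4 0.1 0.3
  endloop
 endfacet
 facet normal -0.168 -0.024 -0.985
  outer loop
   vertex 0.6 3.3 0.7
   vertex 3.4 0.1 0.3
   vertex 0.4 0.6 0.8
  endloop
 endfacet
 facet normal -0.681 -0.372 0.632
  outer loop
   vertex 0.1 1.7 1.8
   vertex 2.3 0.9 3.7
   vertex 0.1 3.4 2.8
  endloop
 endfacet
 facet normal -0.962 0.139 -0.236
  outer loop
   vertex 0.1 1.7 1.8
   vertex 0.1 3.4 2.8
   vertex 0.6 3.3 0.7
  endloop
 endfacet
 facet normal -0.937 0.057 -0.344
  outer loop
   vertex 0.1 1.7 1.8
   vertex 0.6 3.3 0.7
   vertex 0.4 0.6 0.8
  endloop
 endfacet
 facet normal -0.601 -0.652 0.461
  outer loop
   vertex 0.9 1.2 2.3
   vertex 0.4 0.6 0.8
   vertex 2.3 0.9 3.7
  endloop
 endfacet
 facet normal -0.662 -0.505 0.554
  outer loop
   vertex 0.9 1.2 2.3
   vertex 2.3 0.9 3.7
   vertex 0.1 1.7 1.8
  endloop
 endfacet
 facet normal -0.659 -0.596 0.458
  outer loop
   vertex 0.9 1.2 2.3
   vertex 0.1 1.7 1.8
   vertex 0.4 0.6 0.8
  endloop
 endfacet
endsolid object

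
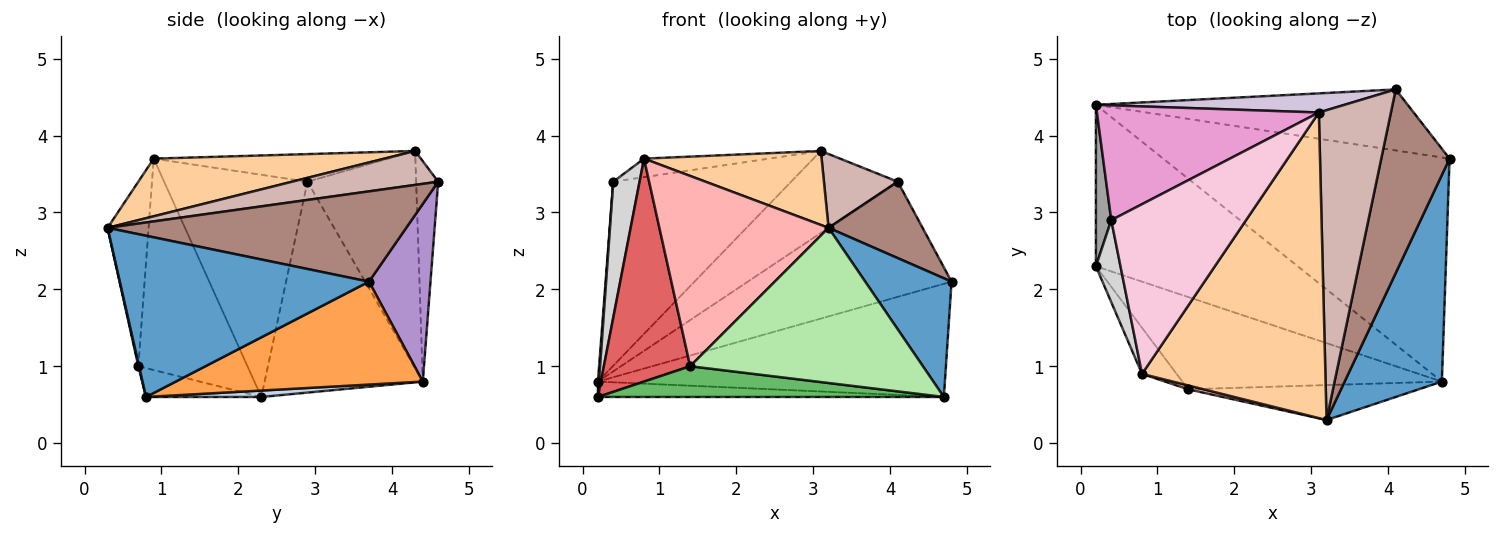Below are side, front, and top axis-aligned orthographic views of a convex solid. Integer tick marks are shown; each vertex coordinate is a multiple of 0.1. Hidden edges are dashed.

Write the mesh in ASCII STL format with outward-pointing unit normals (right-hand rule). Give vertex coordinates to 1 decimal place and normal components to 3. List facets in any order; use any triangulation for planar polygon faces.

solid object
 facet normal 0.821 -0.284 0.495
  outer loop
   vertex 4.7 0.8 0.6
   vertex 4.8 3.7 2.1
   vertex 3.2 0.3 2.8
  endloop
 endfacet
 facet normal 0.032 0.095 -0.995
  outer loop
   vertex 0.2 4.4 0.8
   vertex 4.7 0.8 0.6
   vertex 0.2 2.3 0.6
  endloop
 endfacet
 facet normal 0.306 0.429 -0.850
  outer loop
   vertex 0.2 4.4 0.8
   vertex 4.8 3.7 2.1
   vertex 4.7 0.8 0.6
  endloop
 endfacet
 facet normal 0.292 -0.225 0.929
  outer loop
   vertex 0.8 0.9 3.7
   vertex 3.2 0.3 2.8
   vertex 3.1 4.3 3.8
  endloop
 endfacet
 facet normal -0.105 -0.314 -0.943
  outer loop
   vertex 1.4 0.7 1.0
   vertex 0.2 2.3 0.6
   vertex 4.7 0.8 0.6
  endloop
 endfacet
 facet normal 0.003 -0.976 -0.220
  outer loop
   vertex 1.4 0.7 1.0
   vertex 4.7 0.8 0.6
   vertex 3.2 0.3 2.8
  endloop
 endfacet
 facet normal -0.778 -0.615 -0.127
  outer loop
   vertex 1.4 0.7 1.0
   vertex 0.8 0.9 3.7
   vertex 0.2 2.3 0.6
  endloop
 endfacet
 facet normal -0.236 -0.972 0.020
  outer loop
   vertex 1.4 0.7 1.0
   vertex 3.2 0.3 2.8
   vertex 0.8 0.9 3.7
  endloop
 endfacet
 facet normal 0.258 0.854 -0.452
  outer loop
   vertex 4.1 4.6 3.4
   vertex 4.8 3.7 2.1
   vertex 0.2 4.4 0.8
  endloop
 endfacet
 facet normal -0.197 0.955 0.223
  outer loop
   vertex 4.1 4.6 3.4
   vertex 0.2 4.4 0.8
   vertex 3.1 4.3 3.8
  endloop
 endfacet
 facet normal 0.774 -0.244 0.585
  outer loop
   vertex 4.1 4.6 3.4
   vertex 3.2 0.3 2.8
   vertex 4.8 3.7 2.1
  endloop
 endfacet
 facet normal 0.417 -0.211 0.884
  outer loop
   vertex 4.1 4.6 3.4
   vertex 3.1 4.3 3.8
   vertex 3.2 0.3 2.8
  endloop
 endfacet
 facet normal -0.460 0.753 0.470
  outer loop
   vertex 0.4 2.9 3.4
   vertex 3.1 4.3 3.8
   vertex 0.2 4.4 0.8
  endloop
 endfacet
 facet normal -0.199 0.106 0.974
  outer loop
   vertex 0.4 2.9 3.4
   vertex 0.8 0.9 3.7
   vertex 3.1 4.3 3.8
  endloop
 endfacet
 facet normal -0.997 -0.007 0.073
  outer loop
   vertex 0.4 2.9 3.4
   vertex 0.2 4.4 0.8
   vertex 0.2 2.3 0.6
  endloop
 endfacet
 facet normal -0.978 -0.179 0.108
  outer loop
   vertex 0.4 2.9 3.4
   vertex 0.2 2.3 0.6
   vertex 0.8 0.9 3.7
  endloop
 endfacet
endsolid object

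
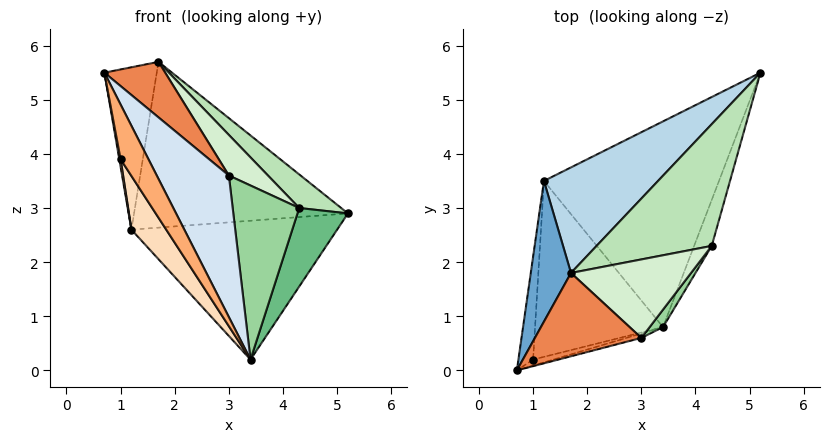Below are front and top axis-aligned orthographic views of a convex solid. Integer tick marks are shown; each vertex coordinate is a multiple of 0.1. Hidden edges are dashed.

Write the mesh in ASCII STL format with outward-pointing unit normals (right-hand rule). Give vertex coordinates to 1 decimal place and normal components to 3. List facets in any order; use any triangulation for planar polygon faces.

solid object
 facet normal -0.831 0.421 0.365
  outer loop
   vertex 1.2 3.5 2.6
   vertex 0.7 0.0 5.5
   vertex 1.7 1.8 5.7
  endloop
 endfacet
 facet normal -0.213 0.547 -0.810
  outer loop
   vertex 1.2 3.5 2.6
   vertex 5.2 5.5 2.9
   vertex 3.4 0.8 0.2
  endloop
 endfacet
 facet normal -0.419 0.766 0.488
  outer loop
   vertex 1.2 3.5 2.6
   vertex 1.7 1.8 5.7
   vertex 5.2 5.5 2.9
  endloop
 endfacet
 facet normal 0.229 -0.973 -0.030
  outer loop
   vertex 3.0 0.6 3.6
   vertex 0.7 0.0 5.5
   vertex 3.4 0.8 0.2
  endloop
 endfacet
 facet normal 0.640 -0.426 0.640
  outer loop
   vertex 3.0 0.6 3.6
   vertex 1.7 1.8 5.7
   vertex 0.7 0.0 5.5
  endloop
 endfacet
 facet normal 0.080 -0.991 -0.109
  outer loop
   vertex 1.0 0.2 3.9
   vertex 3.4 0.8 0.2
   vertex 0.7 0.0 5.5
  endloop
 endfacet
 facet normal -0.982 -0.014 -0.186
  outer loop
   vertex 1.0 0.2 3.9
   vertex 0.7 0.0 5.5
   vertex 1.2 3.5 2.6
  endloop
 endfacet
 facet normal -0.814 -0.170 -0.556
  outer loop
   vertex 1.0 0.2 3.9
   vertex 1.2 3.5 2.6
   vertex 3.4 0.8 0.2
  endloop
 endfacet
 facet normal 0.949 -0.272 -0.159
  outer loop
   vertex 4.3 2.3 3.0
   vertex 3.4 0.8 0.2
   vertex 5.2 5.5 2.9
  endloop
 endfacet
 facet normal 0.803 -0.593 0.060
  outer loop
   vertex 4.3 2.3 3.0
   vertex 3.0 0.6 3.6
   vertex 3.4 0.8 0.2
  endloop
 endfacet
 facet normal 0.725 -0.183 0.664
  outer loop
   vertex 4.3 2.3 3.0
   vertex 5.2 5.5 2.9
   vertex 1.7 1.8 5.7
  endloop
 endfacet
 facet normal 0.711 -0.323 0.625
  outer loop
   vertex 4.3 2.3 3.0
   vertex 1.7 1.8 5.7
   vertex 3.0 0.6 3.6
  endloop
 endfacet
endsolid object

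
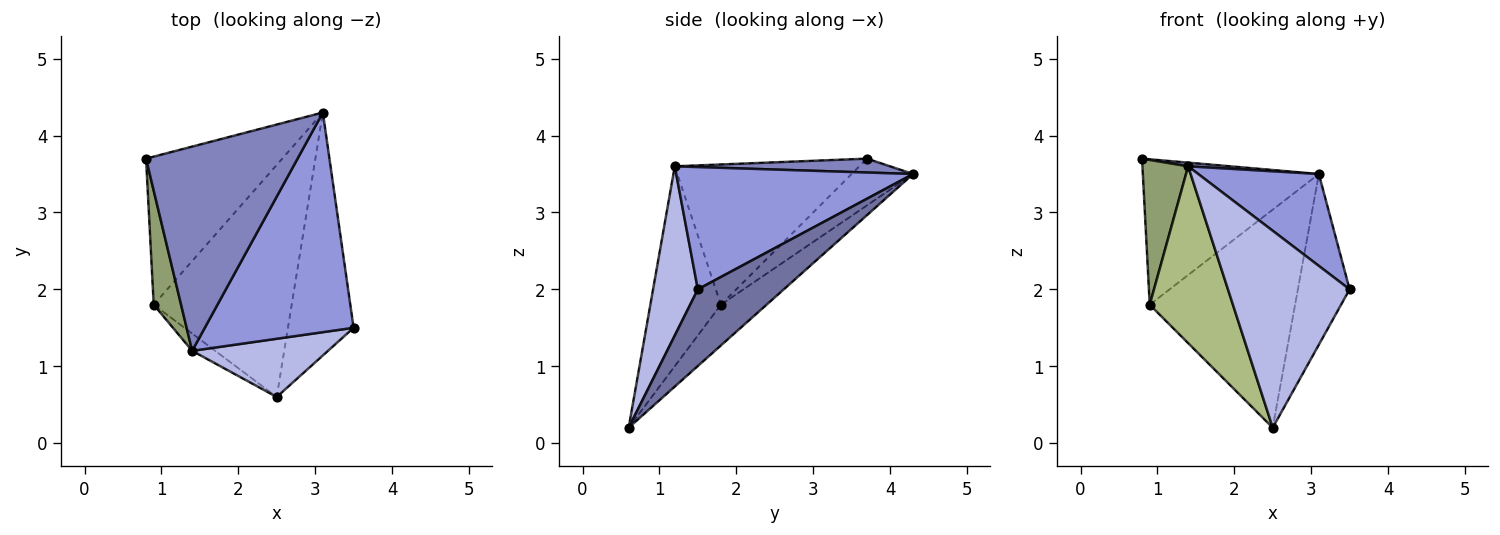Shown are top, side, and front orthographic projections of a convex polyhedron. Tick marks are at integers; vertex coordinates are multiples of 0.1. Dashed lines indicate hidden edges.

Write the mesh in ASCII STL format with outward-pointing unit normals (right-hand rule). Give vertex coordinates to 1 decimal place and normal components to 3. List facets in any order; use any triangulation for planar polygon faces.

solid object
 facet normal 0.691 0.416 -0.592
  outer loop
   vertex 2.5 0.6 0.2
   vertex 3.1 4.3 3.5
   vertex 3.5 1.5 2.0
  endloop
 endfacet
 facet normal 0.091 -0.018 0.996
  outer loop
   vertex 1.4 1.2 3.6
   vertex 3.1 4.3 3.5
   vertex 0.8 3.7 3.7
  endloop
 endfacet
 facet normal 0.604 -0.308 0.735
  outer loop
   vertex 1.4 1.2 3.6
   vertex 3.5 1.5 2.0
   vertex 3.1 4.3 3.5
  endloop
 endfacet
 facet normal 0.333 -0.904 0.267
  outer loop
   vertex 1.4 1.2 3.6
   vertex 2.5 0.6 0.2
   vertex 3.5 1.5 2.0
  endloop
 endfacet
 facet normal -0.954 -0.236 0.186
  outer loop
   vertex 0.9 1.8 1.8
   vertex 1.4 1.2 3.6
   vertex 0.8 3.7 3.7
  endloop
 endfacet
 facet normal -0.645 -0.761 -0.074
  outer loop
   vertex 0.9 1.8 1.8
   vertex 2.5 0.6 0.2
   vertex 1.4 1.2 3.6
  endloop
 endfacet
 facet normal -0.238 0.681 -0.693
  outer loop
   vertex 0.9 1.8 1.8
   vertex 0.8 3.7 3.7
   vertex 3.1 4.3 3.5
  endloop
 endfacet
 facet normal -0.210 0.670 -0.712
  outer loop
   vertex 0.9 1.8 1.8
   vertex 3.1 4.3 3.5
   vertex 2.5 0.6 0.2
  endloop
 endfacet
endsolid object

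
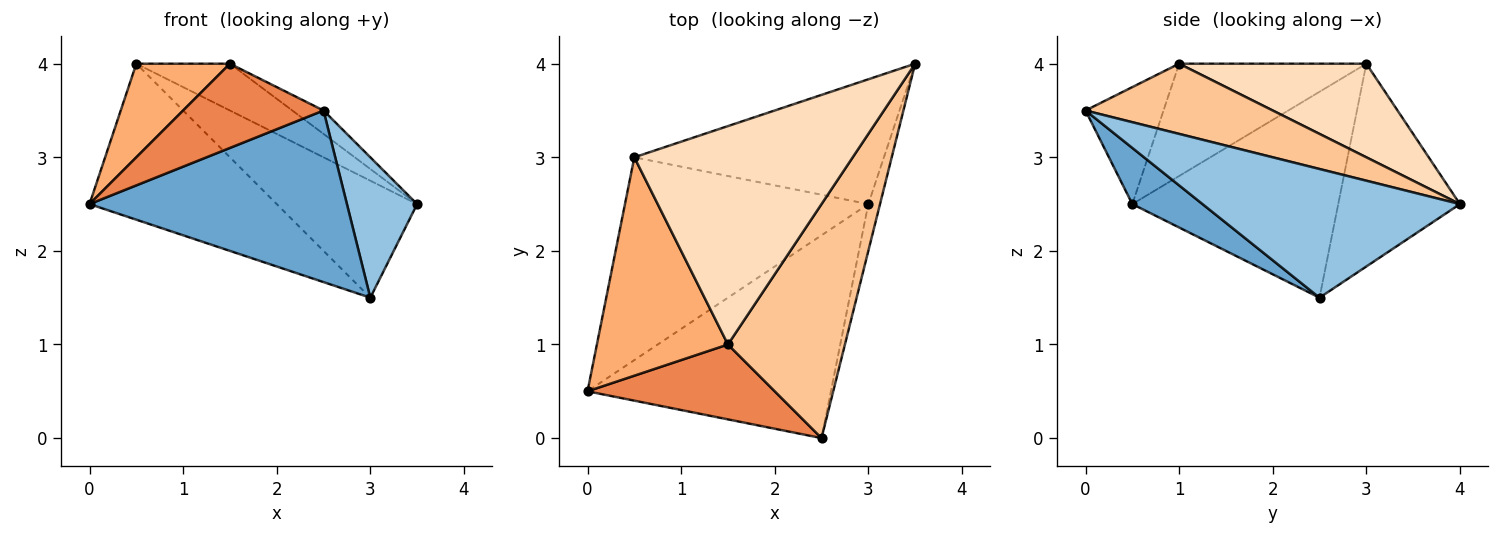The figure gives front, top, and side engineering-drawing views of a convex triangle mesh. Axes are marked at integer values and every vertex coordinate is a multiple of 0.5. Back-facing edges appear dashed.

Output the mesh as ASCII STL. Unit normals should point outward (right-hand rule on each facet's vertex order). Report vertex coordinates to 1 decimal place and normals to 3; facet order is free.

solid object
 facet normal 0.173 -0.636 -0.752
  outer loop
   vertex 3.0 2.5 1.5
   vertex 2.5 0.0 3.5
   vertex 0.0 0.5 2.5
  endloop
 endfacet
 facet normal 0.961 -0.262 -0.087
  outer loop
   vertex 3.0 2.5 1.5
   vertex 3.5 4.0 2.5
   vertex 2.5 0.0 3.5
  endloop
 endfacet
 facet normal -0.557 0.506 -0.658
  outer loop
   vertex 3.0 2.5 1.5
   vertex 0.0 0.5 2.5
   vertex 0.5 3.0 4.0
  endloop
 endfacet
 facet normal -0.510 0.588 -0.628
  outer loop
   vertex 3.0 2.5 1.5
   vertex 0.5 3.0 4.0
   vertex 3.5 4.0 2.5
  endloop
 endfacet
 facet normal -0.383 -0.690 0.614
  outer loop
   vertex 1.5 1.0 4.0
   vertex 0.0 0.5 2.5
   vertex 2.5 0.0 3.5
  endloop
 endfacet
 facet normal -0.619 -0.309 0.722
  outer loop
   vertex 1.5 1.0 4.0
   vertex 0.5 3.0 4.0
   vertex 0.0 0.5 2.5
  endloop
 endfacet
 facet normal 0.513 0.085 0.854
  outer loop
   vertex 1.5 1.0 4.0
   vertex 2.5 0.0 3.5
   vertex 3.5 4.0 2.5
  endloop
 endfacet
 facet normal 0.386 0.193 0.902
  outer loop
   vertex 1.5 1.0 4.0
   vertex 3.5 4.0 2.5
   vertex 0.5 3.0 4.0
  endloop
 endfacet
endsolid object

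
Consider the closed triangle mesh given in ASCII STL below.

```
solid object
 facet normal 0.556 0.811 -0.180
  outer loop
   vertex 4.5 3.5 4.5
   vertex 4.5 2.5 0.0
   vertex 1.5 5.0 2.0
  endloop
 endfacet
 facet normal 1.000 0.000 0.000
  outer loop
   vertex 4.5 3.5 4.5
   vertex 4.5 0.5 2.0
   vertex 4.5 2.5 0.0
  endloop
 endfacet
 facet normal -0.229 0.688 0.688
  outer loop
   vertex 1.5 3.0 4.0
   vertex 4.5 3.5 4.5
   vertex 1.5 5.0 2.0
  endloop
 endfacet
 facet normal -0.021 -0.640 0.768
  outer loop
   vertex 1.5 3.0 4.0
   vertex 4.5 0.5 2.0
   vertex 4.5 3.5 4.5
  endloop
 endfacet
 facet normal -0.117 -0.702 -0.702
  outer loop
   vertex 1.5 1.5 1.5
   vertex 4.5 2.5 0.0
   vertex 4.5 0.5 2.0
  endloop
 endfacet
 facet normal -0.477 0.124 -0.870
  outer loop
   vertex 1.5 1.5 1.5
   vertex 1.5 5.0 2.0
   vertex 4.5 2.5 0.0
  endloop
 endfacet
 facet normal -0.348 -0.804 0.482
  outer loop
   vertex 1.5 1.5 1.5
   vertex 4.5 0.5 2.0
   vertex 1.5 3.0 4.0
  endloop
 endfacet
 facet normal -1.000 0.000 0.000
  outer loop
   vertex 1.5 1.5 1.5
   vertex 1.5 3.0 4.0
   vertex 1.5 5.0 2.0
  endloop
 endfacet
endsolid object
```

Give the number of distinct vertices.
6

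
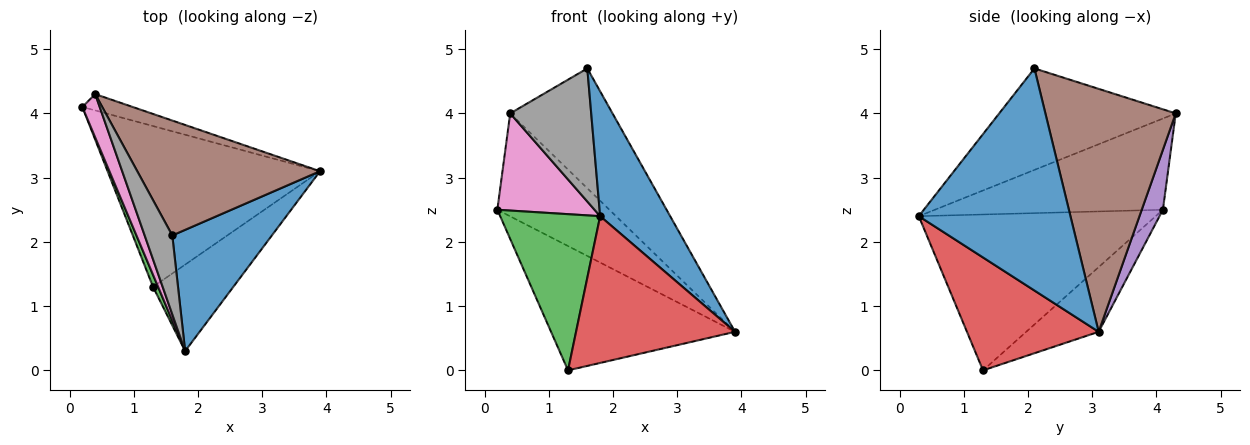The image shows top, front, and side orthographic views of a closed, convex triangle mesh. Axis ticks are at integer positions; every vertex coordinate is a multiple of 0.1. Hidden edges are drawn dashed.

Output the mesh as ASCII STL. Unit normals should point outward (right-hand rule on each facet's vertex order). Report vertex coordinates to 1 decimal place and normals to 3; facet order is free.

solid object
 facet normal 0.841 -0.388 0.377
  outer loop
   vertex 1.6 2.1 4.7
   vertex 1.8 0.3 2.4
   vertex 3.9 3.1 0.6
  endloop
 endfacet
 facet normal -0.234 0.595 -0.769
  outer loop
   vertex 1.3 1.3 0.0
   vertex 0.2 4.1 2.5
   vertex 3.9 3.1 0.6
  endloop
 endfacet
 facet normal -0.921 -0.389 0.030
  outer loop
   vertex 1.3 1.3 0.0
   vertex 1.8 0.3 2.4
   vertex 0.2 4.1 2.5
  endloop
 endfacet
 facet normal 0.581 -0.701 -0.413
  outer loop
   vertex 1.3 1.3 0.0
   vertex 3.9 3.1 0.6
   vertex 1.8 0.3 2.4
  endloop
 endfacet
 facet normal 0.183 0.971 -0.154
  outer loop
   vertex 0.4 4.3 4.0
   vertex 3.9 3.1 0.6
   vertex 0.2 4.1 2.5
  endloop
 endfacet
 facet normal 0.677 0.531 0.509
  outer loop
   vertex 0.4 4.3 4.0
   vertex 1.6 2.1 4.7
   vertex 3.9 3.1 0.6
  endloop
 endfacet
 facet normal -0.906 -0.386 0.172
  outer loop
   vertex 0.4 4.3 4.0
   vertex 0.2 4.1 2.5
   vertex 1.8 0.3 2.4
  endloop
 endfacet
 facet normal -0.882 -0.405 0.240
  outer loop
   vertex 0.4 4.3 4.0
   vertex 1.8 0.3 2.4
   vertex 1.6 2.1 4.7
  endloop
 endfacet
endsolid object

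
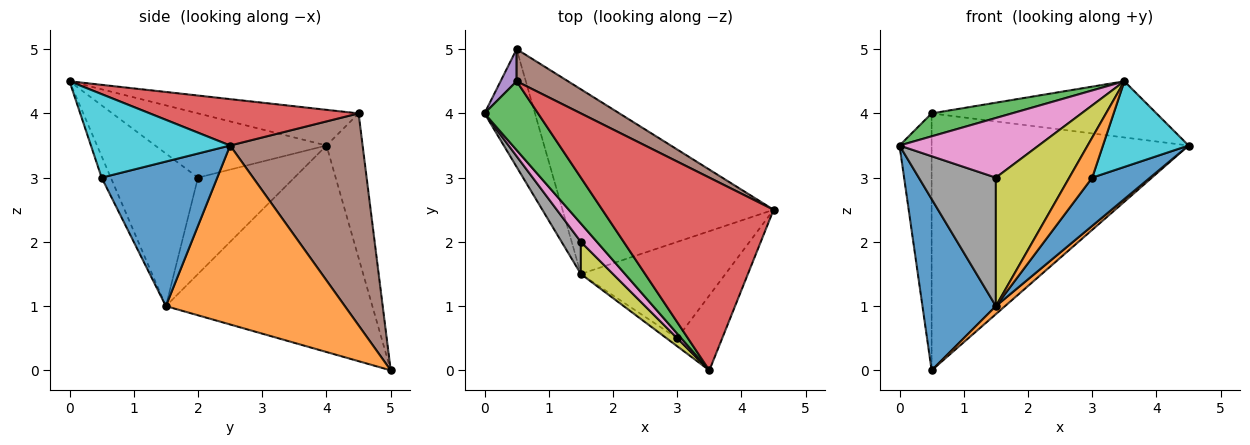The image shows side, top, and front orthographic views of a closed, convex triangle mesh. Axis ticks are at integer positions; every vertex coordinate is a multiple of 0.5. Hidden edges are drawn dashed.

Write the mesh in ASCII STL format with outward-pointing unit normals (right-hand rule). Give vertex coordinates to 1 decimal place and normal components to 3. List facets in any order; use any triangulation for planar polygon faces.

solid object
 facet normal -0.918 -0.326 -0.224
  outer loop
   vertex 1.5 1.5 1.0
   vertex 0.0 4.0 3.5
   vertex 0.5 5.0 0.0
  endloop
 endfacet
 facet normal 0.646 -0.033 -0.762
  outer loop
   vertex 1.5 1.5 1.0
   vertex 0.5 5.0 0.0
   vertex 4.5 2.5 3.5
  endloop
 endfacet
 facet normal -0.535 -0.267 0.802
  outer loop
   vertex 0.5 4.5 4.0
   vertex 0.0 4.0 3.5
   vertex 3.5 0.0 4.5
  endloop
 endfacet
 facet normal 0.252 0.271 0.929
  outer loop
   vertex 0.5 4.5 4.0
   vertex 3.5 0.0 4.5
   vertex 4.5 2.5 3.5
  endloop
 endfacet
 facet normal -0.745 0.662 0.083
  outer loop
   vertex 0.5 4.5 4.0
   vertex 0.5 5.0 0.0
   vertex 0.0 4.0 3.5
  endloop
 endfacet
 facet normal 0.455 0.883 0.110
  outer loop
   vertex 0.5 4.5 4.0
   vertex 4.5 2.5 3.5
   vertex 0.5 5.0 0.0
  endloop
 endfacet
 facet normal -0.762 -0.619 0.190
  outer loop
   vertex 1.5 2.0 3.0
   vertex 3.5 0.0 4.5
   vertex 0.0 4.0 3.5
  endloop
 endfacet
 facet normal -0.772 -0.617 0.154
  outer loop
   vertex 1.5 2.0 3.0
   vertex 0.0 4.0 3.5
   vertex 1.5 1.5 1.0
  endloop
 endfacet
 facet normal -0.755 -0.636 0.159
  outer loop
   vertex 1.5 2.0 3.0
   vertex 1.5 1.5 1.0
   vertex 3.5 0.0 4.5
  endloop
 endfacet
 facet normal 0.774 -0.476 -0.417
  outer loop
   vertex 3.0 0.5 3.0
   vertex 4.5 2.5 3.5
   vertex 3.5 0.0 4.5
  endloop
 endfacet
 facet normal 0.667 -0.333 -0.667
  outer loop
   vertex 3.0 0.5 3.0
   vertex 1.5 1.5 1.0
   vertex 4.5 2.5 3.5
  endloop
 endfacet
 facet normal -0.365 -0.913 -0.183
  outer loop
   vertex 3.0 0.5 3.0
   vertex 3.5 0.0 4.5
   vertex 1.5 1.5 1.0
  endloop
 endfacet
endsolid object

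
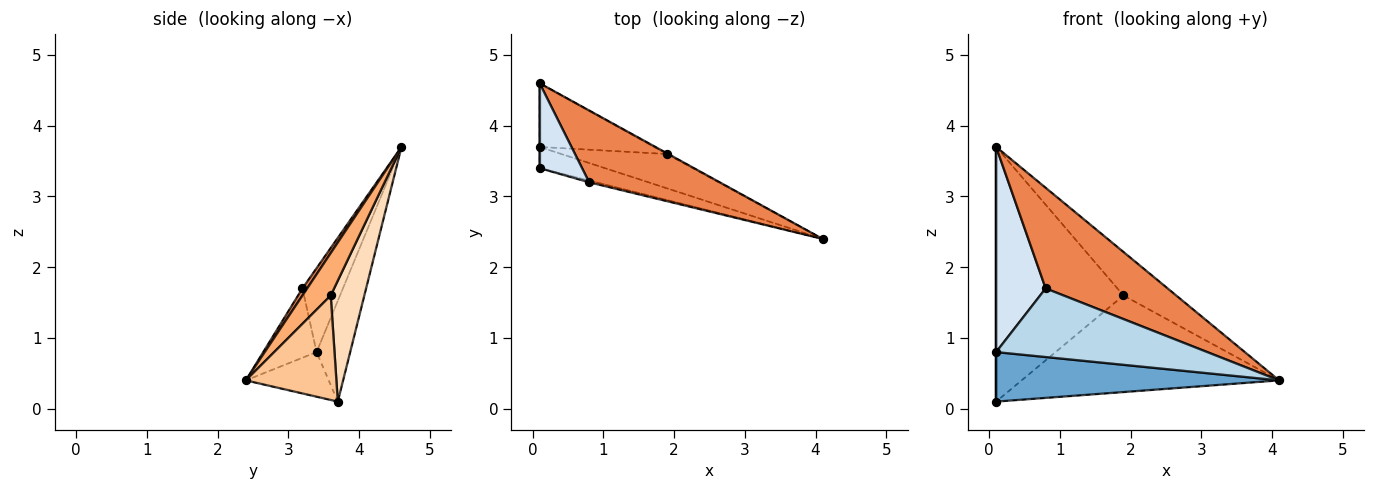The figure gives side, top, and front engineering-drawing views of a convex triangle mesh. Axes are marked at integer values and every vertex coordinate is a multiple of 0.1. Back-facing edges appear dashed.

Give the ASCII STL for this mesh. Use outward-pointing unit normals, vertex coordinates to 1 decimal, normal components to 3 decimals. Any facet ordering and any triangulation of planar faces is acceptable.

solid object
 facet normal -0.260 -0.888 -0.380
  outer loop
   vertex 0.1 3.7 0.1
   vertex 4.1 2.4 0.4
   vertex 0.1 3.4 0.8
  endloop
 endfacet
 facet normal -1.000 0.000 0.000
  outer loop
   vertex 0.1 3.7 0.1
   vertex 0.1 3.4 0.8
   vertex 0.1 4.6 3.7
  endloop
 endfacet
 facet normal -0.245 -0.969 -0.025
  outer loop
   vertex 0.8 3.2 1.7
   vertex 0.1 3.4 0.8
   vertex 4.1 2.4 0.4
  endloop
 endfacet
 facet normal -0.603 -0.737 0.305
  outer loop
   vertex 0.8 3.2 1.7
   vertex 0.1 4.6 3.7
   vertex 0.1 3.4 0.8
  endloop
 endfacet
 facet normal 0.031 -0.814 0.581
  outer loop
   vertex 0.8 3.2 1.7
   vertex 4.1 2.4 0.4
   vertex 0.1 4.6 3.7
  endloop
 endfacet
 facet normal 0.473 0.881 -0.014
  outer loop
   vertex 1.9 3.6 1.6
   vertex 0.1 4.6 3.7
   vertex 4.1 2.4 0.4
  endloop
 endfacet
 facet normal 0.315 0.894 -0.318
  outer loop
   vertex 1.9 3.6 1.6
   vertex 4.1 2.4 0.4
   vertex 0.1 3.7 0.1
  endloop
 endfacet
 facet normal 0.248 0.940 -0.235
  outer loop
   vertex 1.9 3.6 1.6
   vertex 0.1 3.7 0.1
   vertex 0.1 4.6 3.7
  endloop
 endfacet
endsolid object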